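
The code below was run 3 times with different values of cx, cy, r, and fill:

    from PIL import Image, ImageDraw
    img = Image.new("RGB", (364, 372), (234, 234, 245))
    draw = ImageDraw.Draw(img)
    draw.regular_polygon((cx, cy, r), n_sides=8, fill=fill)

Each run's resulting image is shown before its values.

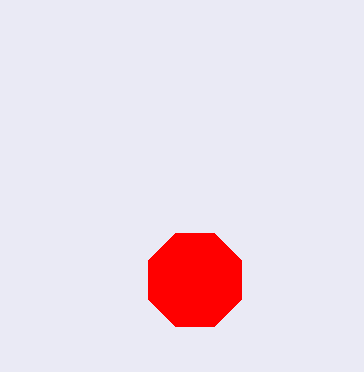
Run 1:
cx = 195
cy = 280
r = 50
fill = 'red'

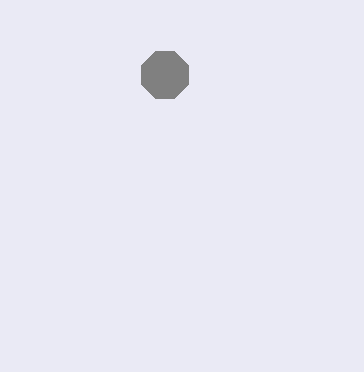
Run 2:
cx = 165
cy = 75
r = 25
fill = 'gray'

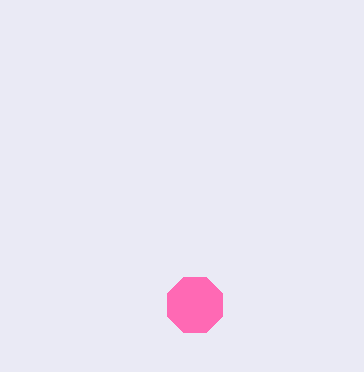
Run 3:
cx = 195, cy = 305, r = 30, fill = 'hotpink'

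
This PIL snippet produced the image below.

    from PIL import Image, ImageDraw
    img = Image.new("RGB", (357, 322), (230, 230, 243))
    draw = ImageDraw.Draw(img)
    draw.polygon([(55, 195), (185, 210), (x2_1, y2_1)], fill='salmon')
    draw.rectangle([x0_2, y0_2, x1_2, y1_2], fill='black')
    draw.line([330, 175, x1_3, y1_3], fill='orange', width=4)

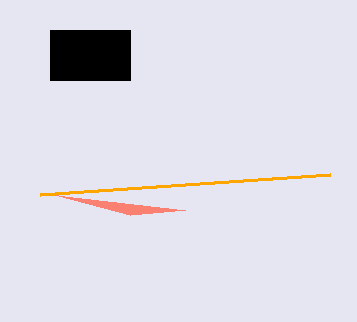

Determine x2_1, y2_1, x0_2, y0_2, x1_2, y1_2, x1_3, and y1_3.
x2_1 = 130
y2_1 = 215
x0_2 = 50
y0_2 = 30
x1_2 = 130
y1_2 = 80
x1_3 = 40
y1_3 = 195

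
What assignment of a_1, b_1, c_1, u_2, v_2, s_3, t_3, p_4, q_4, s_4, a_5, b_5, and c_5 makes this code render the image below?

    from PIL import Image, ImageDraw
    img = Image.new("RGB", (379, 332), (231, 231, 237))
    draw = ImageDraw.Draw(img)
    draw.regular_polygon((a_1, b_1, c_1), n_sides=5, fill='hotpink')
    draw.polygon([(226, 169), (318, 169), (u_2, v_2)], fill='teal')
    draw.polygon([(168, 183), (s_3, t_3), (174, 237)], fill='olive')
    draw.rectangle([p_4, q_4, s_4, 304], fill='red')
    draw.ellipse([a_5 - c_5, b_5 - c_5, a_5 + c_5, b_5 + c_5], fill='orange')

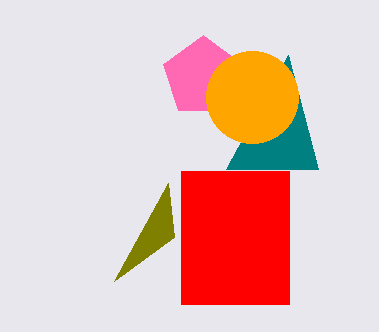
a_1 = 203
b_1 = 77
c_1 = 42
u_2 = 288
v_2 = 55
s_3 = 114
t_3 = 281
p_4 = 181
q_4 = 171
s_4 = 289
a_5 = 252
b_5 = 97
c_5 = 46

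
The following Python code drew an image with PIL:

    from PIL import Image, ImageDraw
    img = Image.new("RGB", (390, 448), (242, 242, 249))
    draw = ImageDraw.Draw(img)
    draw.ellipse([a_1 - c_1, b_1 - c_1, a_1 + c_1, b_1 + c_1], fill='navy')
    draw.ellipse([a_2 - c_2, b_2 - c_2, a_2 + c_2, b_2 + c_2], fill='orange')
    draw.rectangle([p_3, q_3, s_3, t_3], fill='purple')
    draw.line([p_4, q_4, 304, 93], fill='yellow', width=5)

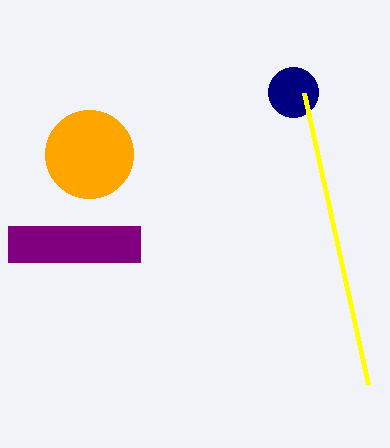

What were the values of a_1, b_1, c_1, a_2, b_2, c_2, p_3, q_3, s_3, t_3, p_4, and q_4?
a_1 = 293, b_1 = 92, c_1 = 25, a_2 = 89, b_2 = 154, c_2 = 44, p_3 = 8, q_3 = 226, s_3 = 140, t_3 = 262, p_4 = 368, q_4 = 384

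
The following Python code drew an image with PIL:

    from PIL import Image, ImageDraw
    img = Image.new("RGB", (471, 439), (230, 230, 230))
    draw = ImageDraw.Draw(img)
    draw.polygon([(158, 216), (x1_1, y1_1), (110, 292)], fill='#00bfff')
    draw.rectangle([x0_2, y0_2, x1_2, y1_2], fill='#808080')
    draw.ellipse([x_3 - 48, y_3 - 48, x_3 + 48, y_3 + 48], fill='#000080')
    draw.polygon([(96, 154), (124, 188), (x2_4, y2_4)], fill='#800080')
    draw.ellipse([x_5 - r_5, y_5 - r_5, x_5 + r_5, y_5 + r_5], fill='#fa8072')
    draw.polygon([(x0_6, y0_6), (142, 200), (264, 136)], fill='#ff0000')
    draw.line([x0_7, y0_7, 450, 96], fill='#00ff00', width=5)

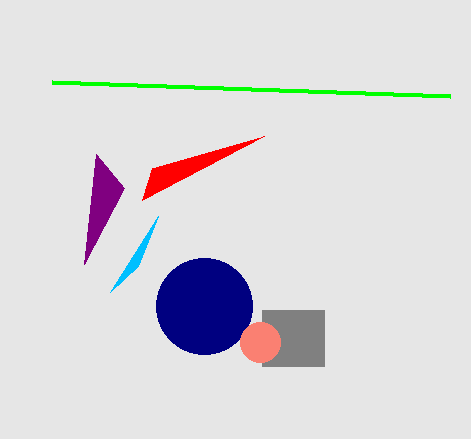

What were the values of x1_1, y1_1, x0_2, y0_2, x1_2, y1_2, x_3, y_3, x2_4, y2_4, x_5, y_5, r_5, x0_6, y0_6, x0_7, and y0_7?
x1_1 = 138, y1_1 = 266, x0_2 = 262, y0_2 = 310, x1_2 = 324, y1_2 = 366, x_3 = 204, y_3 = 306, x2_4 = 84, y2_4 = 264, x_5 = 260, y_5 = 342, r_5 = 20, x0_6 = 152, y0_6 = 168, x0_7 = 52, y0_7 = 82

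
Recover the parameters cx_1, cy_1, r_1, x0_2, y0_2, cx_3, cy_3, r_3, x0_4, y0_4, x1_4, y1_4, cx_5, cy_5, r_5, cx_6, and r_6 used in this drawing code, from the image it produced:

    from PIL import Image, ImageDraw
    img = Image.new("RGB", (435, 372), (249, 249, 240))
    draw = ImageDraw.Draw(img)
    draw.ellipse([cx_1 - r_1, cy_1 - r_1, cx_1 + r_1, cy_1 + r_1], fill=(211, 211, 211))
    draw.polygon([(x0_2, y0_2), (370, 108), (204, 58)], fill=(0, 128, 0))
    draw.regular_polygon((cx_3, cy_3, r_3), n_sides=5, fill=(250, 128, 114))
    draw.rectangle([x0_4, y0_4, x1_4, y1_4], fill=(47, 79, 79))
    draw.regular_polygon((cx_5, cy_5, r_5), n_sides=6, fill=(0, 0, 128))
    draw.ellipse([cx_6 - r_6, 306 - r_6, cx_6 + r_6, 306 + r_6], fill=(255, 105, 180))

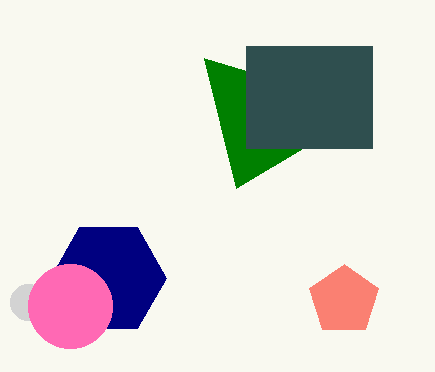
cx_1 = 28; cy_1 = 302; r_1 = 18; x0_2 = 236; y0_2 = 188; cx_3 = 344; cy_3 = 300; r_3 = 36; x0_4 = 246; y0_4 = 46; x1_4 = 372; y1_4 = 148; cx_5 = 108; cy_5 = 278; r_5 = 58; cx_6 = 70; r_6 = 42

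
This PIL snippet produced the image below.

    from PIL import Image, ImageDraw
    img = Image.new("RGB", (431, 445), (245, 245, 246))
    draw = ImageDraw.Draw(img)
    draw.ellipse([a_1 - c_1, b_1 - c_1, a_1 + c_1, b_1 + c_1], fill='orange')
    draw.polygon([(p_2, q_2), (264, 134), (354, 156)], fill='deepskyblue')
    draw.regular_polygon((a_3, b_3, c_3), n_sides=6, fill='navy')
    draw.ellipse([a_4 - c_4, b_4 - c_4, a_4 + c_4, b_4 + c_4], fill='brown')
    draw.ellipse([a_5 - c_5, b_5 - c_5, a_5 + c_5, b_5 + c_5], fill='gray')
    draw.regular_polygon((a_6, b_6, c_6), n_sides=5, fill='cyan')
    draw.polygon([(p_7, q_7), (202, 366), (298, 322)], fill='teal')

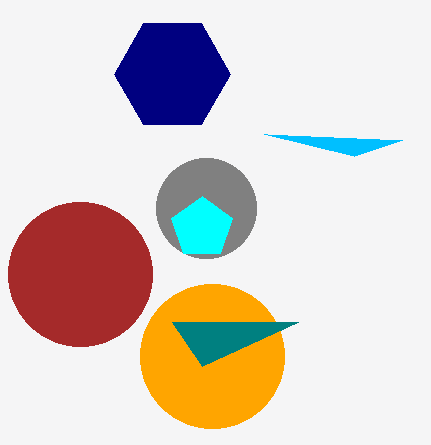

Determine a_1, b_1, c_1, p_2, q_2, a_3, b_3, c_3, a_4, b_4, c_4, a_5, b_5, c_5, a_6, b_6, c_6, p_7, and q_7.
a_1 = 212
b_1 = 356
c_1 = 72
p_2 = 402
q_2 = 140
a_3 = 172
b_3 = 74
c_3 = 58
a_4 = 80
b_4 = 274
c_4 = 72
a_5 = 206
b_5 = 208
c_5 = 50
a_6 = 202
b_6 = 228
c_6 = 32
p_7 = 172
q_7 = 322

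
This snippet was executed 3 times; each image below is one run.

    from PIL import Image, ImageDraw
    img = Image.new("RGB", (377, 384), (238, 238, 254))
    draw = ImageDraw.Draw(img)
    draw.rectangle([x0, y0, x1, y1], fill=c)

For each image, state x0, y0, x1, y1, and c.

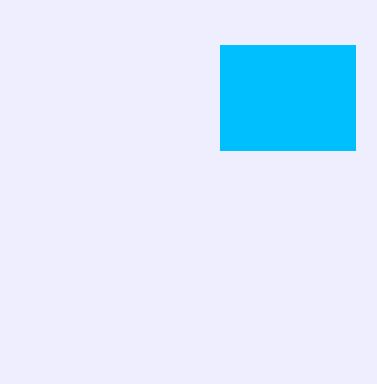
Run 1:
x0 = 220; y0 = 45; x1 = 355; y1 = 150; c = 'deepskyblue'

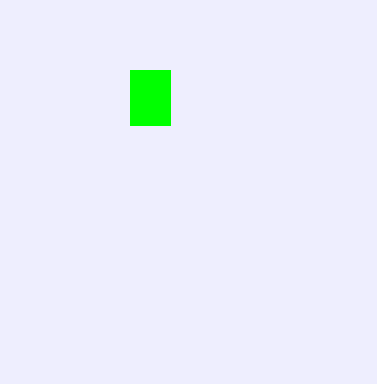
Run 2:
x0 = 130
y0 = 70
x1 = 170
y1 = 125
c = 'lime'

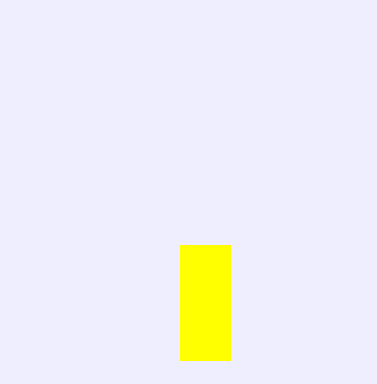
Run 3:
x0 = 180, y0 = 245, x1 = 230, y1 = 360, c = 'yellow'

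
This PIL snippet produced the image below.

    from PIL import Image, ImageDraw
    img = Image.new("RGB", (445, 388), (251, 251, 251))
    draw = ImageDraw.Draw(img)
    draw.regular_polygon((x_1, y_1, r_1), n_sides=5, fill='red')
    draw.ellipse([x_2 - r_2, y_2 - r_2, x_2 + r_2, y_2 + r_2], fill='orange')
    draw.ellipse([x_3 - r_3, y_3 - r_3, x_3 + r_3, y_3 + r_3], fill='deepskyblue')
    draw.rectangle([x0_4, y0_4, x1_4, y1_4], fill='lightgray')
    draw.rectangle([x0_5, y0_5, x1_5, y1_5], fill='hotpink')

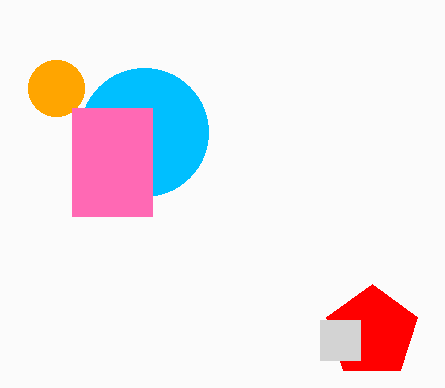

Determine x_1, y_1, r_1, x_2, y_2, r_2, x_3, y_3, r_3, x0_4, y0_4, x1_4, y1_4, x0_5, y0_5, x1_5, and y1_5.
x_1 = 372; y_1 = 332; r_1 = 48; x_2 = 56; y_2 = 88; r_2 = 28; x_3 = 144; y_3 = 132; r_3 = 64; x0_4 = 320; y0_4 = 320; x1_4 = 360; y1_4 = 360; x0_5 = 72; y0_5 = 108; x1_5 = 152; y1_5 = 216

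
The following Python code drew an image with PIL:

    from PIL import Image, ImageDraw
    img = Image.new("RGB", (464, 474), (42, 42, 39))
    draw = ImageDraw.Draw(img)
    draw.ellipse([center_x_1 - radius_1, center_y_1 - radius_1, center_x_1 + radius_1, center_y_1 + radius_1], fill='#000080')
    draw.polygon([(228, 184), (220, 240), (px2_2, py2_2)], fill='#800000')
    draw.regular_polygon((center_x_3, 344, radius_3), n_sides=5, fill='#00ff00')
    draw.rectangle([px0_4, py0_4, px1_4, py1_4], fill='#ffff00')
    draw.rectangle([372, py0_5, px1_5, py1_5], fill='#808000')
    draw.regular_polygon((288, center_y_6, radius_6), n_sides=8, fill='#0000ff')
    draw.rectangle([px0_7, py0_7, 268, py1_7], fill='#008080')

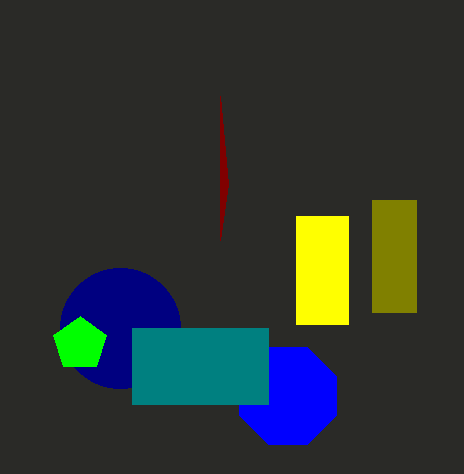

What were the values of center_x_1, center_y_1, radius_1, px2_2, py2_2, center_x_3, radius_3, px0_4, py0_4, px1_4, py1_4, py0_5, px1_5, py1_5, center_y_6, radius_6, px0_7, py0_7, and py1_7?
center_x_1 = 120; center_y_1 = 328; radius_1 = 60; px2_2 = 220; py2_2 = 96; center_x_3 = 80; radius_3 = 28; px0_4 = 296; py0_4 = 216; px1_4 = 348; py1_4 = 324; py0_5 = 200; px1_5 = 416; py1_5 = 312; center_y_6 = 396; radius_6 = 52; px0_7 = 132; py0_7 = 328; py1_7 = 404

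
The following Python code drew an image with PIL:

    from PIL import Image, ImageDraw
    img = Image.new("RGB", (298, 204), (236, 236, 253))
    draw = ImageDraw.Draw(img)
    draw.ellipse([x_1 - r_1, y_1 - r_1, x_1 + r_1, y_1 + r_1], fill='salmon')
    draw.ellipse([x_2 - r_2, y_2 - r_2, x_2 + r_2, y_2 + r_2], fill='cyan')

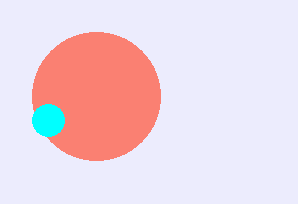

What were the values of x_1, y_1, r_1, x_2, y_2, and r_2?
x_1 = 96
y_1 = 96
r_1 = 64
x_2 = 48
y_2 = 120
r_2 = 16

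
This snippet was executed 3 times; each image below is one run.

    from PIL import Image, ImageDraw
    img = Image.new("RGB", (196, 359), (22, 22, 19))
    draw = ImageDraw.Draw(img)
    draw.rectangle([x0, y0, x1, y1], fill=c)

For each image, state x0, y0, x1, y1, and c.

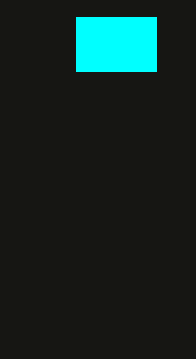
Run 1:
x0 = 76, y0 = 17, x1 = 156, y1 = 71, c = 'cyan'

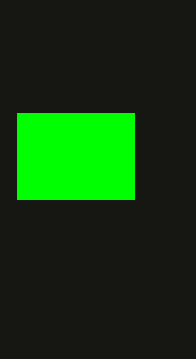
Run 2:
x0 = 17; y0 = 113; x1 = 134; y1 = 199; c = 'lime'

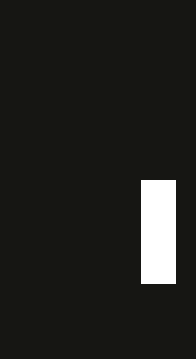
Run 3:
x0 = 141, y0 = 180, x1 = 175, y1 = 283, c = 'white'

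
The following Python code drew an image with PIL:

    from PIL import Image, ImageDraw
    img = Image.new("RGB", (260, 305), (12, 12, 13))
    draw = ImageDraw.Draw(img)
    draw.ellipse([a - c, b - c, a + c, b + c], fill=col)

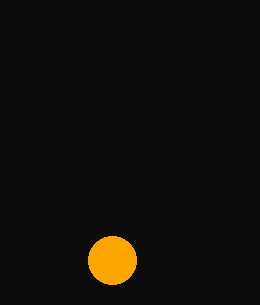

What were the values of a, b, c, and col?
a = 112, b = 260, c = 24, col = 'orange'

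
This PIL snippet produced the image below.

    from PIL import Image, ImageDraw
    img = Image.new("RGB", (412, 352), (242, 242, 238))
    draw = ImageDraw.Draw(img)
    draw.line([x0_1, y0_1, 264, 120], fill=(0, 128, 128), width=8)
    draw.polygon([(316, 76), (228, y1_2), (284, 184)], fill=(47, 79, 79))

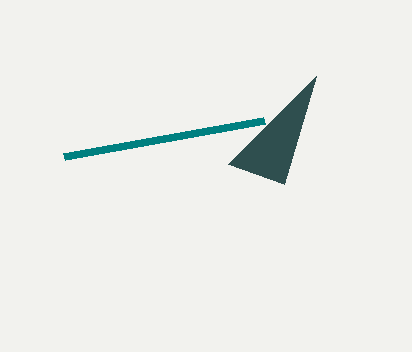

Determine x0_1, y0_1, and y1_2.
x0_1 = 64, y0_1 = 156, y1_2 = 164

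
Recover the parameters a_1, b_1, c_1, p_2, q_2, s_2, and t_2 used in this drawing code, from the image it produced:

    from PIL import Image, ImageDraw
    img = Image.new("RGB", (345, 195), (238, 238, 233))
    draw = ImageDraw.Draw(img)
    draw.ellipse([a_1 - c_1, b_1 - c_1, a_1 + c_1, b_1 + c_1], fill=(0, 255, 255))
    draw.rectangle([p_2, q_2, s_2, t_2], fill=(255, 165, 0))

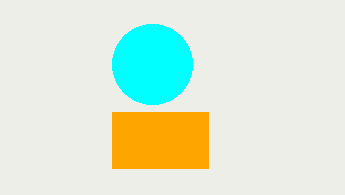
a_1 = 152, b_1 = 64, c_1 = 40, p_2 = 112, q_2 = 112, s_2 = 208, t_2 = 168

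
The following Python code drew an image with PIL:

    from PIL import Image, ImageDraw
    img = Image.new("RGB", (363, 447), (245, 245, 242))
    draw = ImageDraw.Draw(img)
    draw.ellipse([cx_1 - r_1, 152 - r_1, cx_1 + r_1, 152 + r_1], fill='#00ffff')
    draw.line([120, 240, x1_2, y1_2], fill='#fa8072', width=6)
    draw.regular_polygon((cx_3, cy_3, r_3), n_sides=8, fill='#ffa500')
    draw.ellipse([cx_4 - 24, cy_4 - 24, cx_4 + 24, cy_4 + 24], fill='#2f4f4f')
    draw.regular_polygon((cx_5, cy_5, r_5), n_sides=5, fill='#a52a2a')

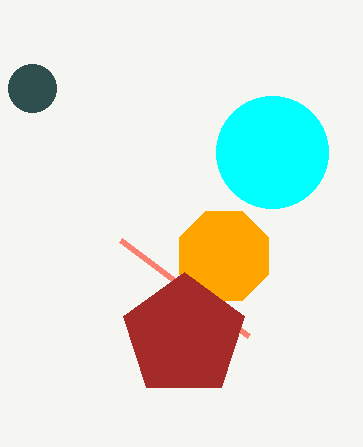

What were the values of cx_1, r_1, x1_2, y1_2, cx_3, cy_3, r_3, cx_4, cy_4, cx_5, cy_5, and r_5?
cx_1 = 272
r_1 = 56
x1_2 = 248
y1_2 = 336
cx_3 = 224
cy_3 = 256
r_3 = 48
cx_4 = 32
cy_4 = 88
cx_5 = 184
cy_5 = 336
r_5 = 64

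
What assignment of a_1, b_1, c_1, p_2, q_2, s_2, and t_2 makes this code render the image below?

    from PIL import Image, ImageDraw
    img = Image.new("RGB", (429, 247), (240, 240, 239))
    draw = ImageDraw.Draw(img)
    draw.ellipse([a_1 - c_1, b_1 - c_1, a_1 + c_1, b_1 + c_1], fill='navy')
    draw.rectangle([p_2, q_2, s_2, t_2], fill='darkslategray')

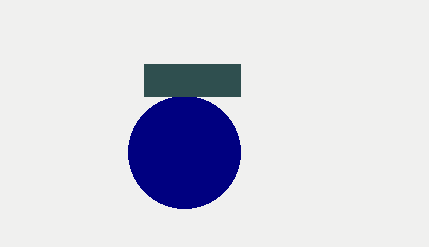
a_1 = 184; b_1 = 152; c_1 = 56; p_2 = 144; q_2 = 64; s_2 = 240; t_2 = 96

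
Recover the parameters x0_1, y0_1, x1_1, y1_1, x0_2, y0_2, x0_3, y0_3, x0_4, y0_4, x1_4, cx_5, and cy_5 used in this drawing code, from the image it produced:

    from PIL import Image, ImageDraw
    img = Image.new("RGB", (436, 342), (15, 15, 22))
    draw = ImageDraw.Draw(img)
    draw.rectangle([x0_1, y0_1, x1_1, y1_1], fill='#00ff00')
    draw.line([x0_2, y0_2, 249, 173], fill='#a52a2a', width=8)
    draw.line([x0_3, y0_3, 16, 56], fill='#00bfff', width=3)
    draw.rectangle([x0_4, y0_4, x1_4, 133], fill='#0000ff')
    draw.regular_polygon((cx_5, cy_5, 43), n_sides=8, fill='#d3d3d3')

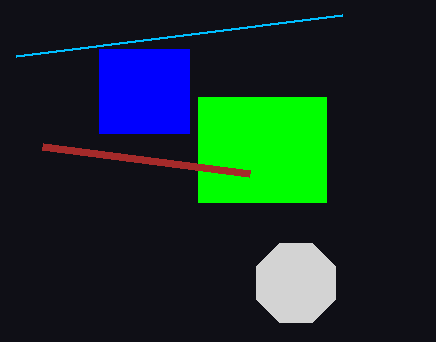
x0_1 = 198
y0_1 = 97
x1_1 = 326
y1_1 = 202
x0_2 = 42
y0_2 = 146
x0_3 = 342
y0_3 = 15
x0_4 = 99
y0_4 = 49
x1_4 = 189
cx_5 = 296
cy_5 = 283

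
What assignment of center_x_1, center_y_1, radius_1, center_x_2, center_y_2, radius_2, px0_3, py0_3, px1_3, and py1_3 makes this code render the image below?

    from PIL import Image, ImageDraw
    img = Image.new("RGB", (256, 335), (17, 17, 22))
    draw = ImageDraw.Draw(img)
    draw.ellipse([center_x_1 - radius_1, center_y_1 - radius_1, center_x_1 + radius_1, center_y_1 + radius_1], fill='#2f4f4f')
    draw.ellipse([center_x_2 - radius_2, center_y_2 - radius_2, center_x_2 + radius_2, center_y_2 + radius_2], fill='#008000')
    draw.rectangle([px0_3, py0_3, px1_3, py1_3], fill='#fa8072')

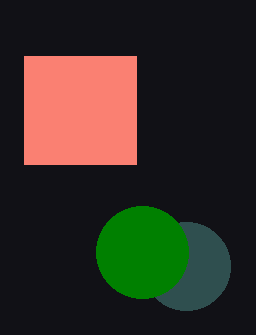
center_x_1 = 186; center_y_1 = 266; radius_1 = 44; center_x_2 = 142; center_y_2 = 252; radius_2 = 46; px0_3 = 24; py0_3 = 56; px1_3 = 136; py1_3 = 164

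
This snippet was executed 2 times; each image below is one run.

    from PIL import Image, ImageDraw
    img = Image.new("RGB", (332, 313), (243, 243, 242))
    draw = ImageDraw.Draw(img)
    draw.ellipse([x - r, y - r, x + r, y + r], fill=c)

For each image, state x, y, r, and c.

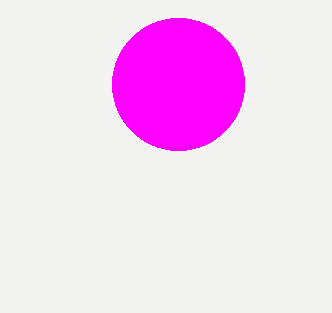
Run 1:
x = 178, y = 84, r = 66, c = 'magenta'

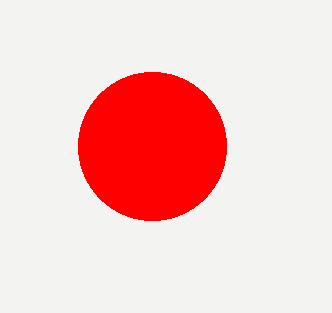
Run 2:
x = 152
y = 146
r = 74
c = 'red'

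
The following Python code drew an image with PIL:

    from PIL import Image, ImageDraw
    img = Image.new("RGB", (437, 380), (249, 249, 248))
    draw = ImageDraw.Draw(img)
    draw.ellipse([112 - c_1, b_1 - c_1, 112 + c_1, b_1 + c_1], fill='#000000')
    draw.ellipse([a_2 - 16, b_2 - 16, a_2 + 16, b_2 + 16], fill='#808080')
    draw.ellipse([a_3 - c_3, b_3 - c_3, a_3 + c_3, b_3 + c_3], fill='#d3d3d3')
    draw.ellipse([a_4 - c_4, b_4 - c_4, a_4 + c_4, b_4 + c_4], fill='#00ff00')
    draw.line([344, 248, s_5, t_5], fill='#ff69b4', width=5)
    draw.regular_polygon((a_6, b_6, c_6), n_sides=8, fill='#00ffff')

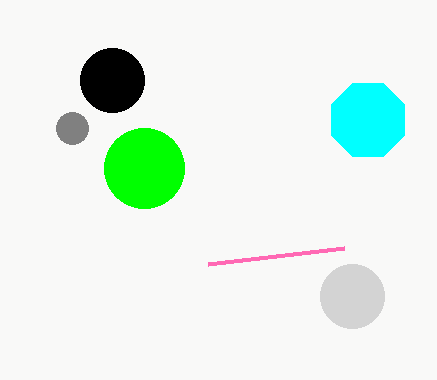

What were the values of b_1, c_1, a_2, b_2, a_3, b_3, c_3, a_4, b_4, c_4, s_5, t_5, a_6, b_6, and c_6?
b_1 = 80; c_1 = 32; a_2 = 72; b_2 = 128; a_3 = 352; b_3 = 296; c_3 = 32; a_4 = 144; b_4 = 168; c_4 = 40; s_5 = 208; t_5 = 264; a_6 = 368; b_6 = 120; c_6 = 40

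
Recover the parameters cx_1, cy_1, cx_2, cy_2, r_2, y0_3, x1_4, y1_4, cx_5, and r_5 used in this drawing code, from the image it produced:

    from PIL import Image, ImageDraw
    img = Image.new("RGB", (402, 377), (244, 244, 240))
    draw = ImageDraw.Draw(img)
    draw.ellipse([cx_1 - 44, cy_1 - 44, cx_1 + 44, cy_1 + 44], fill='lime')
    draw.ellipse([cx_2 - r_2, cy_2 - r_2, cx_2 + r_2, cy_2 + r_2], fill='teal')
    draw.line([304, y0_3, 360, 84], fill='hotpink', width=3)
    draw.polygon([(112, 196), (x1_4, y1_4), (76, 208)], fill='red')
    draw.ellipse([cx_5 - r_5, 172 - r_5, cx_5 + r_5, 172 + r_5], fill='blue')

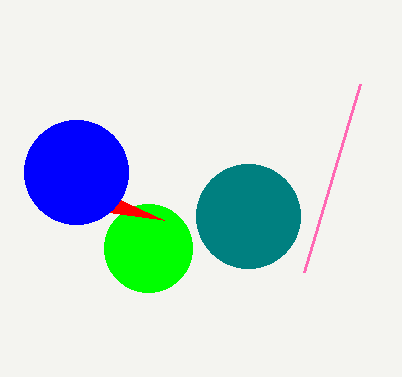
cx_1 = 148, cy_1 = 248, cx_2 = 248, cy_2 = 216, r_2 = 52, y0_3 = 272, x1_4 = 164, y1_4 = 220, cx_5 = 76, r_5 = 52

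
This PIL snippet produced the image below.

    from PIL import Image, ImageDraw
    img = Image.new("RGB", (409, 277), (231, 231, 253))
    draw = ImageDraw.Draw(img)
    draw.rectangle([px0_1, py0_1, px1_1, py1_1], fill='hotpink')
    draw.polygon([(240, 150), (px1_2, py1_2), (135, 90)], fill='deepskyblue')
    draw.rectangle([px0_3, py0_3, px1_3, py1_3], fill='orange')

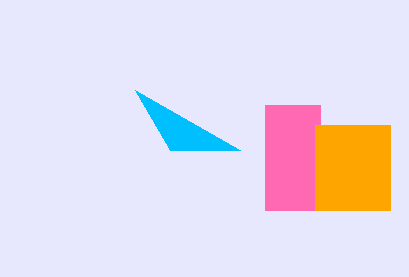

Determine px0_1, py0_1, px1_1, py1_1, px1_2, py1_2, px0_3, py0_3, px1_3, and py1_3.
px0_1 = 265
py0_1 = 105
px1_1 = 320
py1_1 = 210
px1_2 = 170
py1_2 = 150
px0_3 = 315
py0_3 = 125
px1_3 = 390
py1_3 = 210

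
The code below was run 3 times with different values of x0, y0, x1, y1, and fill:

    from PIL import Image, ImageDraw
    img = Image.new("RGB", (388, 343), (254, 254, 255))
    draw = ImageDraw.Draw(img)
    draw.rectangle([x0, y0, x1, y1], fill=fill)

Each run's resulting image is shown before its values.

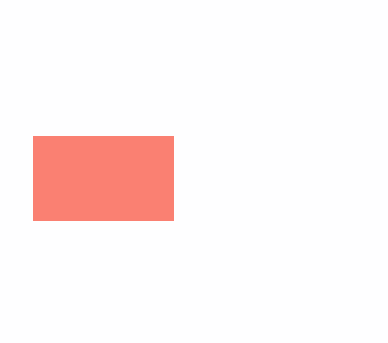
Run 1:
x0 = 33
y0 = 136
x1 = 173
y1 = 220
fill = 'salmon'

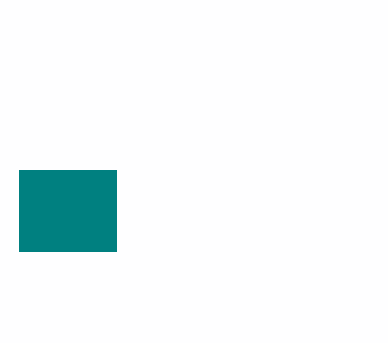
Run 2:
x0 = 19
y0 = 170
x1 = 116
y1 = 251
fill = 'teal'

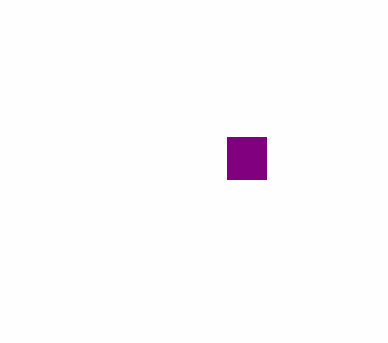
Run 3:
x0 = 227, y0 = 137, x1 = 266, y1 = 179, fill = 'purple'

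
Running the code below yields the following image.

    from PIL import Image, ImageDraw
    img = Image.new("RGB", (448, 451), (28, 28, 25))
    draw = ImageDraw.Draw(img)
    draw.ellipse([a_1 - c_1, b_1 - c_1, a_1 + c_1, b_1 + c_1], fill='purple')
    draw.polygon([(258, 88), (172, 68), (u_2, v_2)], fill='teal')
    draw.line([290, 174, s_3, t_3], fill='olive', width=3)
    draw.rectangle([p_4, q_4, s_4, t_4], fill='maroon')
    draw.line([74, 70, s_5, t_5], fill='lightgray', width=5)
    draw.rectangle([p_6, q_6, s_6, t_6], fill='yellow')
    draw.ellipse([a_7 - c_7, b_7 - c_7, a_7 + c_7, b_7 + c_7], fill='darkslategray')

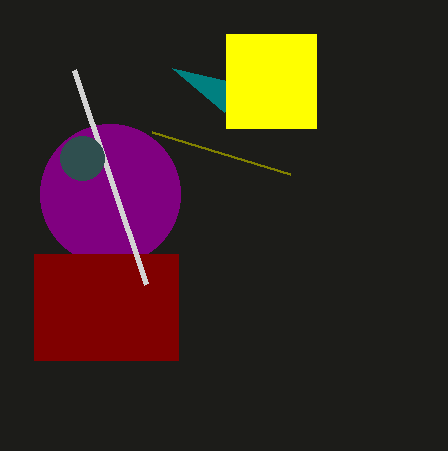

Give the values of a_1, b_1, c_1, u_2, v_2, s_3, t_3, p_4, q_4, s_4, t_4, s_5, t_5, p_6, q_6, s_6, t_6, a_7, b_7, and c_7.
a_1 = 110
b_1 = 194
c_1 = 70
u_2 = 224
v_2 = 112
s_3 = 152
t_3 = 132
p_4 = 34
q_4 = 254
s_4 = 178
t_4 = 360
s_5 = 146
t_5 = 284
p_6 = 226
q_6 = 34
s_6 = 316
t_6 = 128
a_7 = 82
b_7 = 158
c_7 = 22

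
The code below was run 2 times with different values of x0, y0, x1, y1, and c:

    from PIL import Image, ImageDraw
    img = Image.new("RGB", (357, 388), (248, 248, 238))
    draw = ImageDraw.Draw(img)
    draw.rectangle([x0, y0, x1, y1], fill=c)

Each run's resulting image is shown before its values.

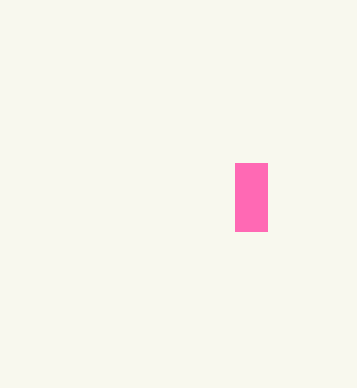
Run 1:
x0 = 235
y0 = 163
x1 = 267
y1 = 231
c = 'hotpink'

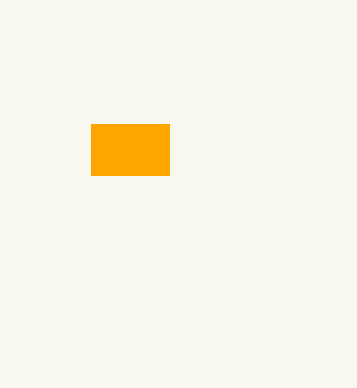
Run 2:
x0 = 91, y0 = 124, x1 = 169, y1 = 175, c = 'orange'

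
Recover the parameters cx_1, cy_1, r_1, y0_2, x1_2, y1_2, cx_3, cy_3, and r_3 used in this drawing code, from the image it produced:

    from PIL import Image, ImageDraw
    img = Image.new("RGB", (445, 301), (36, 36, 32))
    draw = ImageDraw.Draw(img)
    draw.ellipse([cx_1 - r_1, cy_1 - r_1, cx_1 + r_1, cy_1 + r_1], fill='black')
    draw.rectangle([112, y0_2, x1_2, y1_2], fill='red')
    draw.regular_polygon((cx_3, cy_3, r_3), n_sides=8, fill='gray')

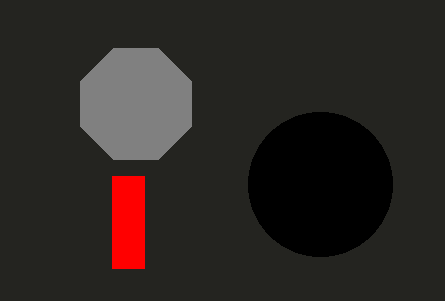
cx_1 = 320
cy_1 = 184
r_1 = 72
y0_2 = 176
x1_2 = 144
y1_2 = 268
cx_3 = 136
cy_3 = 104
r_3 = 60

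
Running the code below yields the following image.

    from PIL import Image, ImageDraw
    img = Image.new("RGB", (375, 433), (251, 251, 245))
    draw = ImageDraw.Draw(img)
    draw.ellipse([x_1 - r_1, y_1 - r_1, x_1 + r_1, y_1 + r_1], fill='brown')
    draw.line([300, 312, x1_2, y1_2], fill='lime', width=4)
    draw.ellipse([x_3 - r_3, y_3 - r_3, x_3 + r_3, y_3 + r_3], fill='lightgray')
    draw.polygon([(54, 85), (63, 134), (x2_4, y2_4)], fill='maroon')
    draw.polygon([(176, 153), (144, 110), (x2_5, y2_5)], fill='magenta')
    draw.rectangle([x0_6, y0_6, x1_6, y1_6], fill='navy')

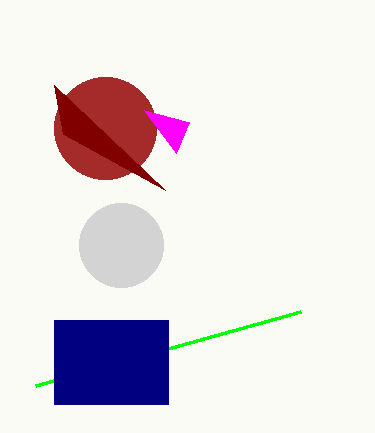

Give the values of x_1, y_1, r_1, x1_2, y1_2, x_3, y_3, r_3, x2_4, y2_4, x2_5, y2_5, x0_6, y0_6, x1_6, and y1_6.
x_1 = 105
y_1 = 128
r_1 = 51
x1_2 = 35
y1_2 = 386
x_3 = 121
y_3 = 245
r_3 = 42
x2_4 = 165
y2_4 = 190
x2_5 = 189
y2_5 = 122
x0_6 = 54
y0_6 = 320
x1_6 = 168
y1_6 = 404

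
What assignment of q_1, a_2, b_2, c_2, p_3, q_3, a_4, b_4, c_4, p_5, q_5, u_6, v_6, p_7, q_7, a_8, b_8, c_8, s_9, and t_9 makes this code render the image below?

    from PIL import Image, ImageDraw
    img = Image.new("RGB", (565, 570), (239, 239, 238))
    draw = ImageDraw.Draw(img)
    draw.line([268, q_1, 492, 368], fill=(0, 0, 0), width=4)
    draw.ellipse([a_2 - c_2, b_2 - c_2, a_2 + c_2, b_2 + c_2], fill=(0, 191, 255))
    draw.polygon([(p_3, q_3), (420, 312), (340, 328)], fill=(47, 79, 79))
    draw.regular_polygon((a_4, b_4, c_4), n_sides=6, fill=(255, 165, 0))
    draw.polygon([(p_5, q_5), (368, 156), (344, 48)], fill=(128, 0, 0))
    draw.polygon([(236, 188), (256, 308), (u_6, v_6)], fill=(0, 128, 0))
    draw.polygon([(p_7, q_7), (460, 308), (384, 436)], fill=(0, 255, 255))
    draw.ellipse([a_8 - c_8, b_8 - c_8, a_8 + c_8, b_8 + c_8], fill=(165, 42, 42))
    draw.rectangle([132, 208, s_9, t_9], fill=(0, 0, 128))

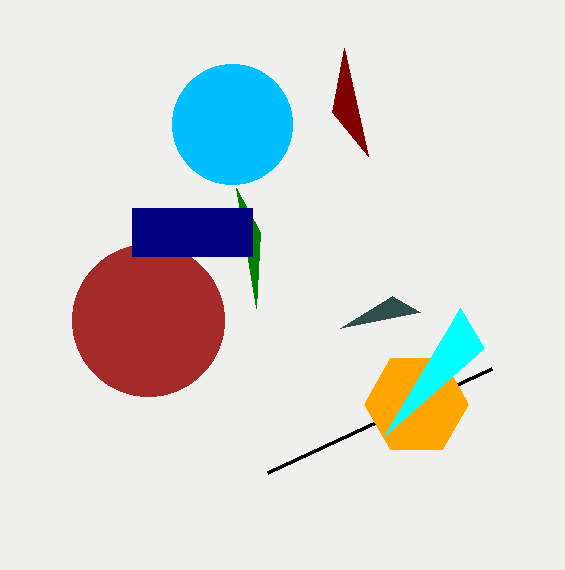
q_1 = 472, a_2 = 232, b_2 = 124, c_2 = 60, p_3 = 392, q_3 = 296, a_4 = 416, b_4 = 404, c_4 = 52, p_5 = 332, q_5 = 112, u_6 = 260, v_6 = 232, p_7 = 484, q_7 = 348, a_8 = 148, b_8 = 320, c_8 = 76, s_9 = 252, t_9 = 256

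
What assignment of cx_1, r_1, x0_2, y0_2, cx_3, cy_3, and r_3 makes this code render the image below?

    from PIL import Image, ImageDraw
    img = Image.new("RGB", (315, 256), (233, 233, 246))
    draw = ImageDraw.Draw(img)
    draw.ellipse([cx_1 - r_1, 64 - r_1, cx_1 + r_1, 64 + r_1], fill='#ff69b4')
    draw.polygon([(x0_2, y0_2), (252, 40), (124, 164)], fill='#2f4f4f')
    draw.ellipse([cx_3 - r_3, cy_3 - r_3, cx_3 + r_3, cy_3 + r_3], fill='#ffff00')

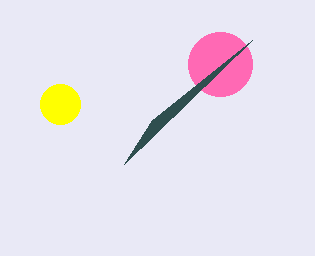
cx_1 = 220; r_1 = 32; x0_2 = 152; y0_2 = 120; cx_3 = 60; cy_3 = 104; r_3 = 20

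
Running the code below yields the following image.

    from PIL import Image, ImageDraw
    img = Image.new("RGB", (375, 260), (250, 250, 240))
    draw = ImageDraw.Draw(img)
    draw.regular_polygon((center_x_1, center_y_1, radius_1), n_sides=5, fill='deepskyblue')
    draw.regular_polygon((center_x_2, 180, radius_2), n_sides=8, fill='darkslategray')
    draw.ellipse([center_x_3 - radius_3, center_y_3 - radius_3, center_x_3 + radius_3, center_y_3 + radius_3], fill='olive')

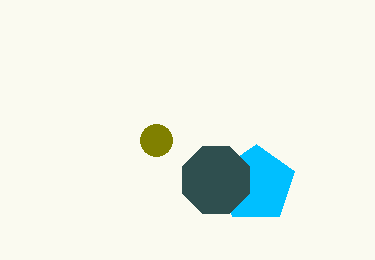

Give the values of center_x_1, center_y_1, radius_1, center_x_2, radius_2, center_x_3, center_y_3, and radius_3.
center_x_1 = 256, center_y_1 = 184, radius_1 = 40, center_x_2 = 216, radius_2 = 36, center_x_3 = 156, center_y_3 = 140, radius_3 = 16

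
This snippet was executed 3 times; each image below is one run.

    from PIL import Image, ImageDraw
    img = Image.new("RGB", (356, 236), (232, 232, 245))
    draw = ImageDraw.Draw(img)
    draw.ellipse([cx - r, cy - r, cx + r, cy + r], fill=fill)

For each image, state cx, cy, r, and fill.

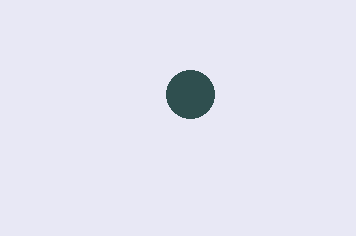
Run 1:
cx = 190
cy = 94
r = 24
fill = 'darkslategray'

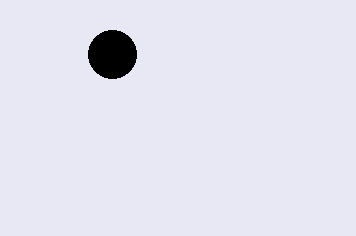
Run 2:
cx = 112; cy = 54; r = 24; fill = 'black'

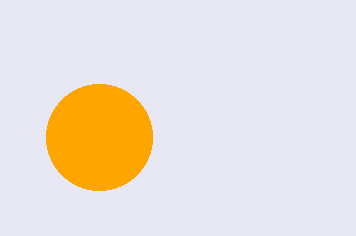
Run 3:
cx = 99; cy = 137; r = 53; fill = 'orange'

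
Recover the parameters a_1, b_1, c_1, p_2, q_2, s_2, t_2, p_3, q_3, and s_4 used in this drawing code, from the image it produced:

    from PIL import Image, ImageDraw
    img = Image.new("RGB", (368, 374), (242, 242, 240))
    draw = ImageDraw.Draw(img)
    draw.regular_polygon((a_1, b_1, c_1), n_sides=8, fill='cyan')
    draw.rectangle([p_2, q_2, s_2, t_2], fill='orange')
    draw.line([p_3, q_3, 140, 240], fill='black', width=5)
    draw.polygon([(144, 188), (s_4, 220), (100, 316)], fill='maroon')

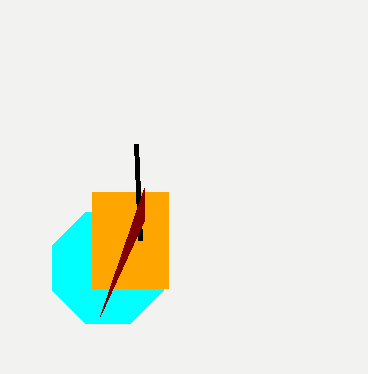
a_1 = 108; b_1 = 268; c_1 = 60; p_2 = 92; q_2 = 192; s_2 = 168; t_2 = 288; p_3 = 136; q_3 = 144; s_4 = 144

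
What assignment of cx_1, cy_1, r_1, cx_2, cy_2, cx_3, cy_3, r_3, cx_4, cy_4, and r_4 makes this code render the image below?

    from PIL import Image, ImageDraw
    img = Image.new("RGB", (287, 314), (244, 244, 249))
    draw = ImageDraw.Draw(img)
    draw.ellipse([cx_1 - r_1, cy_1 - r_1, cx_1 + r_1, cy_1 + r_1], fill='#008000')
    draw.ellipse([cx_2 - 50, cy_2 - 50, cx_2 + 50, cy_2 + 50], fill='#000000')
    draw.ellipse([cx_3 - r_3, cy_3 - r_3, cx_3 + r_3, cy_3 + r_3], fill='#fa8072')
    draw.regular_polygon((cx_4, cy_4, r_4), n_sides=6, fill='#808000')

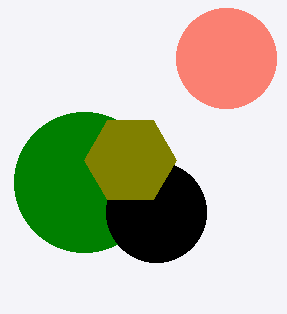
cx_1 = 84; cy_1 = 182; r_1 = 70; cx_2 = 156; cy_2 = 212; cx_3 = 226; cy_3 = 58; r_3 = 50; cx_4 = 130; cy_4 = 160; r_4 = 46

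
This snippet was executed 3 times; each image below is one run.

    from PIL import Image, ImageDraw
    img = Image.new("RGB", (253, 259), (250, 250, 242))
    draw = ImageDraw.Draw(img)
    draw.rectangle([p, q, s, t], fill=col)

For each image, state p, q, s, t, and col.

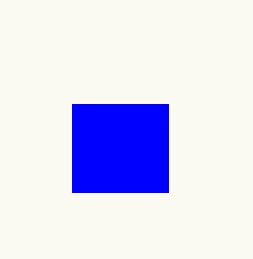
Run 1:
p = 72; q = 104; s = 168; t = 192; col = 'blue'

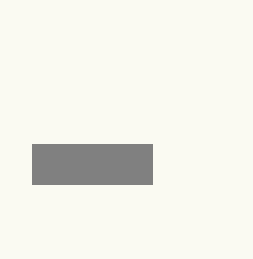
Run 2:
p = 32; q = 144; s = 152; t = 184; col = 'gray'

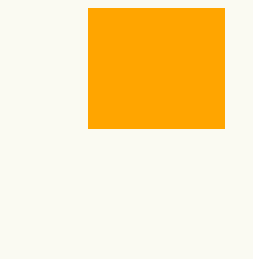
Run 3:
p = 88; q = 8; s = 224; t = 128; col = 'orange'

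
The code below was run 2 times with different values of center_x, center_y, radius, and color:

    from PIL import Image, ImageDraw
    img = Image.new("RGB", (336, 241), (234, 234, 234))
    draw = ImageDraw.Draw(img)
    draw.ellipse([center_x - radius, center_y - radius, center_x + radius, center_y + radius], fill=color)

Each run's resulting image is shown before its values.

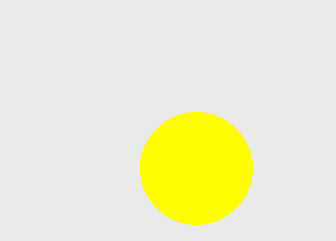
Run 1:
center_x = 196
center_y = 168
radius = 56
color = 'yellow'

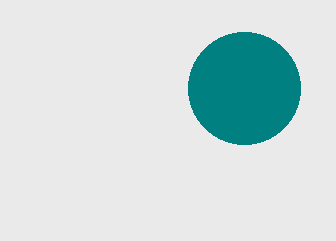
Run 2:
center_x = 244
center_y = 88
radius = 56
color = 'teal'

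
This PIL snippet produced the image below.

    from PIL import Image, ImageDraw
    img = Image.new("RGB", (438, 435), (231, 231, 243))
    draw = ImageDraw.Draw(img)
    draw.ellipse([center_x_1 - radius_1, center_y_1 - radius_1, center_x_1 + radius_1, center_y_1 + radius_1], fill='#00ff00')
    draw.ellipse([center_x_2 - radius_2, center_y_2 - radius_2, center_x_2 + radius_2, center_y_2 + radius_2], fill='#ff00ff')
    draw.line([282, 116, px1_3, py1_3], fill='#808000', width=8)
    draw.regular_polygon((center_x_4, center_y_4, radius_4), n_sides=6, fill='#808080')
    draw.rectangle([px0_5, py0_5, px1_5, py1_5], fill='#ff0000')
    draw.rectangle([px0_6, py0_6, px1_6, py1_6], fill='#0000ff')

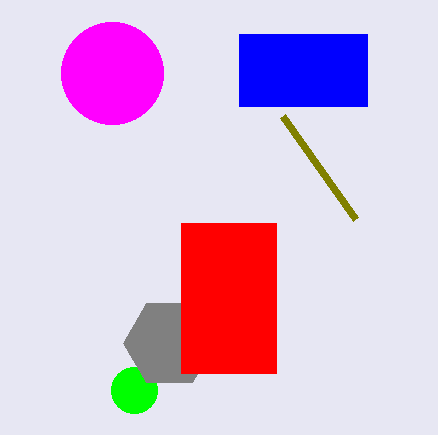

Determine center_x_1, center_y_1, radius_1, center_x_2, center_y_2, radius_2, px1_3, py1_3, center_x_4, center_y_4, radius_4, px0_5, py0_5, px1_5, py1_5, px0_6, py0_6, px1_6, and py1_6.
center_x_1 = 134, center_y_1 = 390, radius_1 = 23, center_x_2 = 112, center_y_2 = 73, radius_2 = 51, px1_3 = 355, py1_3 = 219, center_x_4 = 169, center_y_4 = 343, radius_4 = 46, px0_5 = 181, py0_5 = 223, px1_5 = 276, py1_5 = 373, px0_6 = 239, py0_6 = 34, px1_6 = 367, py1_6 = 106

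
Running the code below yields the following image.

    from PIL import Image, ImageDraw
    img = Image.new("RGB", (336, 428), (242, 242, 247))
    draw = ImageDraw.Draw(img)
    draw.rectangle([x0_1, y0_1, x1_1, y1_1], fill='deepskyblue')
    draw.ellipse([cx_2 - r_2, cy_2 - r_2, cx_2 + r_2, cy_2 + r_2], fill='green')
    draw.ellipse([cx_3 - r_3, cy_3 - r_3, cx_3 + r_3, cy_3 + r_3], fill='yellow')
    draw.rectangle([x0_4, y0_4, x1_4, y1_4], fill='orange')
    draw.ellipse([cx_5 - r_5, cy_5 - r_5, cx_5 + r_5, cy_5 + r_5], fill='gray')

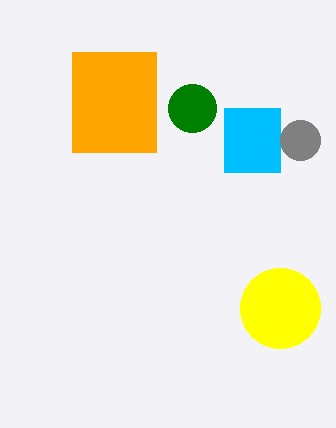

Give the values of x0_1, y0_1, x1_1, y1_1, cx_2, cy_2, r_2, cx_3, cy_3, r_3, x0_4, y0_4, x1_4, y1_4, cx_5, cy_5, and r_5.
x0_1 = 224
y0_1 = 108
x1_1 = 280
y1_1 = 172
cx_2 = 192
cy_2 = 108
r_2 = 24
cx_3 = 280
cy_3 = 308
r_3 = 40
x0_4 = 72
y0_4 = 52
x1_4 = 156
y1_4 = 152
cx_5 = 300
cy_5 = 140
r_5 = 20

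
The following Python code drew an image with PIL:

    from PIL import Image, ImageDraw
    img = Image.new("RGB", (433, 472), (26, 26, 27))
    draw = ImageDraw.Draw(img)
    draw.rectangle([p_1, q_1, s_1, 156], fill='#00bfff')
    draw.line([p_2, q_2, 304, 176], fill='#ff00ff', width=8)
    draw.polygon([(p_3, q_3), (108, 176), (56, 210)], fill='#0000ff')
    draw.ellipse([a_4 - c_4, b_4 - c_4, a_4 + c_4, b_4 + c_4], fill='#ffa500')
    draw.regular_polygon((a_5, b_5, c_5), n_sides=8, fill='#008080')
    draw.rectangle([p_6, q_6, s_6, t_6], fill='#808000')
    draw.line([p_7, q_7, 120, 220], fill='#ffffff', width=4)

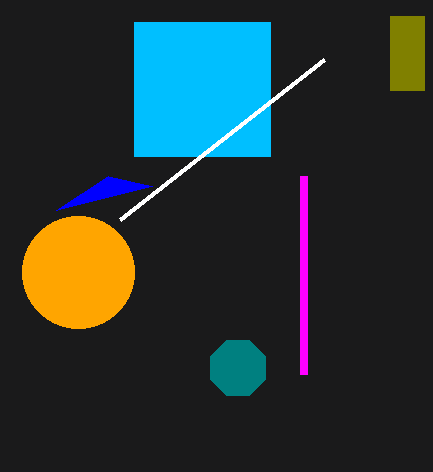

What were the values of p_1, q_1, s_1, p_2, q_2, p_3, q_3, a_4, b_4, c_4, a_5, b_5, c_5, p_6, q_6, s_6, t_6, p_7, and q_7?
p_1 = 134, q_1 = 22, s_1 = 270, p_2 = 304, q_2 = 374, p_3 = 152, q_3 = 186, a_4 = 78, b_4 = 272, c_4 = 56, a_5 = 238, b_5 = 368, c_5 = 30, p_6 = 390, q_6 = 16, s_6 = 424, t_6 = 90, p_7 = 324, q_7 = 60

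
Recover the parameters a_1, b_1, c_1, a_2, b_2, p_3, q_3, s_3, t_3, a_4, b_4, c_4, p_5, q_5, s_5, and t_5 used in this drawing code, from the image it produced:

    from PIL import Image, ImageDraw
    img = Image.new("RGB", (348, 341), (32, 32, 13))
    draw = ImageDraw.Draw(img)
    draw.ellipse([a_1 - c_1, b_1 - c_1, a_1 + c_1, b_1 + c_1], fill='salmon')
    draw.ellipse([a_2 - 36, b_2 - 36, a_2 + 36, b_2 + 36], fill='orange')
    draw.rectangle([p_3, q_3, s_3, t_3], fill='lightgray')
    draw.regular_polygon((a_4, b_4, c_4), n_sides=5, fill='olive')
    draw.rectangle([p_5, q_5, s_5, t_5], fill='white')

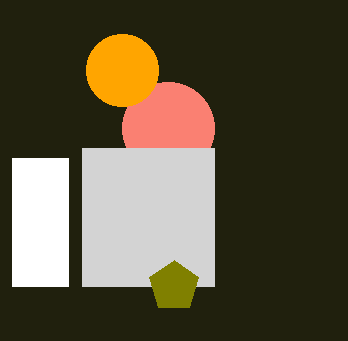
a_1 = 168, b_1 = 128, c_1 = 46, a_2 = 122, b_2 = 70, p_3 = 82, q_3 = 148, s_3 = 214, t_3 = 286, a_4 = 174, b_4 = 286, c_4 = 26, p_5 = 12, q_5 = 158, s_5 = 68, t_5 = 286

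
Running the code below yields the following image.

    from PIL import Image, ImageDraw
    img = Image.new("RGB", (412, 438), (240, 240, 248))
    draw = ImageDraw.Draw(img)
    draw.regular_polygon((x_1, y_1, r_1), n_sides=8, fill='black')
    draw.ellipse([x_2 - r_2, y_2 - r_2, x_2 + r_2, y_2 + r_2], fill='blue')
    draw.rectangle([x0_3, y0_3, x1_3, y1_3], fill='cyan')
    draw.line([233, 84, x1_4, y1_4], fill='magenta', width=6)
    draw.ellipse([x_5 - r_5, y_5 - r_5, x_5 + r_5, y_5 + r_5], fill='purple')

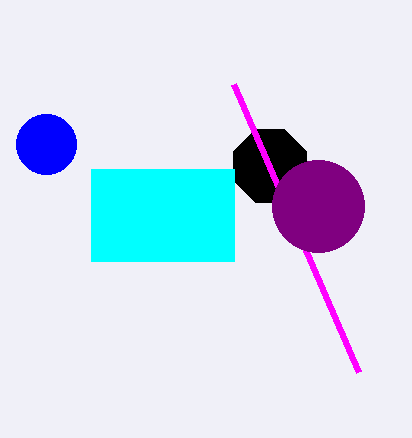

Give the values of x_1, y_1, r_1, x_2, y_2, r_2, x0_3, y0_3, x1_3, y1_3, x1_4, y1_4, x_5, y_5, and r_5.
x_1 = 270; y_1 = 166; r_1 = 39; x_2 = 46; y_2 = 144; r_2 = 30; x0_3 = 91; y0_3 = 169; x1_3 = 234; y1_3 = 261; x1_4 = 358; y1_4 = 372; x_5 = 318; y_5 = 206; r_5 = 46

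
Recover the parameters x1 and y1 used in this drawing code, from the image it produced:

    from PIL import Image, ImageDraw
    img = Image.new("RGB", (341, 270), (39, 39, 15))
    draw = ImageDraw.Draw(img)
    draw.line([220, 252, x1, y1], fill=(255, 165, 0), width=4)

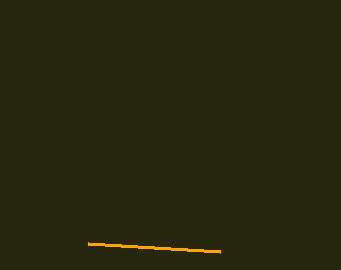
x1 = 88; y1 = 244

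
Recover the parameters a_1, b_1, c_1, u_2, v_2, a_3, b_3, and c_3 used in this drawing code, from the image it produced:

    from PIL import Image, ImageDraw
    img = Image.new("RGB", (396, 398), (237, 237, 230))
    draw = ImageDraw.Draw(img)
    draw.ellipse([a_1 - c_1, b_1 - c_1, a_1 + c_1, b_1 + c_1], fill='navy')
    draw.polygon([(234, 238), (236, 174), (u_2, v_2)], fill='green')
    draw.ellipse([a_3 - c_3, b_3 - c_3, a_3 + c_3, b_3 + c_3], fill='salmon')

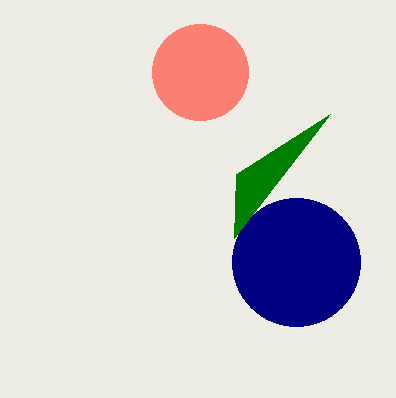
a_1 = 296; b_1 = 262; c_1 = 64; u_2 = 330; v_2 = 114; a_3 = 200; b_3 = 72; c_3 = 48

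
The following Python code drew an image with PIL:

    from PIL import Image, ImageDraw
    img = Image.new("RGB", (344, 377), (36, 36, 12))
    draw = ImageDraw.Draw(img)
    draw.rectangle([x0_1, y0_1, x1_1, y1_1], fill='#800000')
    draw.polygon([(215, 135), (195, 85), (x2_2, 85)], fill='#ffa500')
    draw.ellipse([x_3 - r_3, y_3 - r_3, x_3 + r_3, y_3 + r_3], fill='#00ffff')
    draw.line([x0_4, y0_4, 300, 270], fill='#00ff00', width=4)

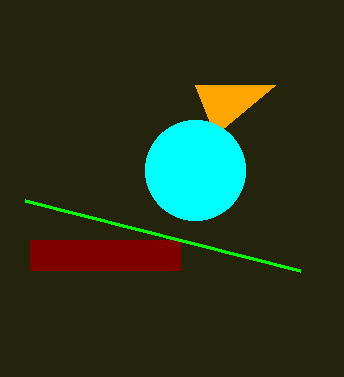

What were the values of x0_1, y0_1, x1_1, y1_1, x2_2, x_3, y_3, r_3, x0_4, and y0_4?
x0_1 = 30; y0_1 = 240; x1_1 = 180; y1_1 = 270; x2_2 = 275; x_3 = 195; y_3 = 170; r_3 = 50; x0_4 = 25; y0_4 = 200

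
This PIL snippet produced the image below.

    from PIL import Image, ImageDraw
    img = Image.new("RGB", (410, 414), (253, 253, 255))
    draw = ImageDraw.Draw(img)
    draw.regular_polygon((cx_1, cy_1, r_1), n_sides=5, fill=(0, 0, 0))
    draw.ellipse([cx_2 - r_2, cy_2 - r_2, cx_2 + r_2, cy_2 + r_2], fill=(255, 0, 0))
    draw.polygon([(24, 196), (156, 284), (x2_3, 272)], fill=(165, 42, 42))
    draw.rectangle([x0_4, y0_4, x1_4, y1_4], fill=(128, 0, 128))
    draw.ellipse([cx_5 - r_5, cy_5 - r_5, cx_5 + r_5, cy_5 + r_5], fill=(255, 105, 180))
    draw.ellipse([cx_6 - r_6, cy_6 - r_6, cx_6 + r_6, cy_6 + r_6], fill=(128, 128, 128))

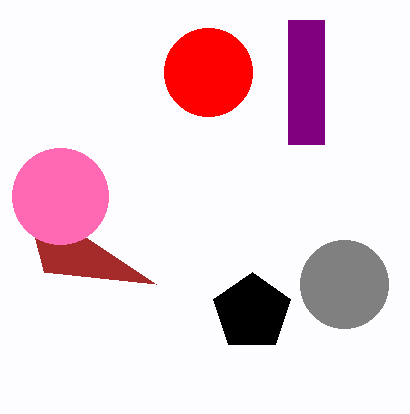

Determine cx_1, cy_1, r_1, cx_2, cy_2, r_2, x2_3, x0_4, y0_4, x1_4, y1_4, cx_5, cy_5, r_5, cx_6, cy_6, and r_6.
cx_1 = 252
cy_1 = 312
r_1 = 40
cx_2 = 208
cy_2 = 72
r_2 = 44
x2_3 = 44
x0_4 = 288
y0_4 = 20
x1_4 = 324
y1_4 = 144
cx_5 = 60
cy_5 = 196
r_5 = 48
cx_6 = 344
cy_6 = 284
r_6 = 44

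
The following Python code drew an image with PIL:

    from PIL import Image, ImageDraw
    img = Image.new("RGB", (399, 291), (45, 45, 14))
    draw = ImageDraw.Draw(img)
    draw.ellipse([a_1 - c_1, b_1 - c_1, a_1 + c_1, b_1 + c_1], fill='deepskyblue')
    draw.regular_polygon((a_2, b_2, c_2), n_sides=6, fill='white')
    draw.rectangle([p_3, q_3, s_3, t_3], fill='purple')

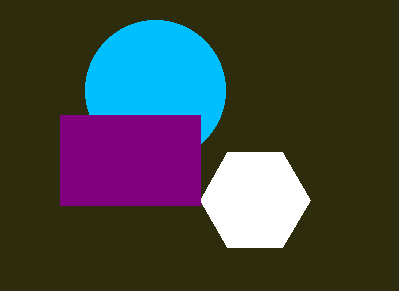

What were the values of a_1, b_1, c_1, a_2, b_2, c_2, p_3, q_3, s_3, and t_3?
a_1 = 155
b_1 = 90
c_1 = 70
a_2 = 255
b_2 = 200
c_2 = 55
p_3 = 60
q_3 = 115
s_3 = 200
t_3 = 205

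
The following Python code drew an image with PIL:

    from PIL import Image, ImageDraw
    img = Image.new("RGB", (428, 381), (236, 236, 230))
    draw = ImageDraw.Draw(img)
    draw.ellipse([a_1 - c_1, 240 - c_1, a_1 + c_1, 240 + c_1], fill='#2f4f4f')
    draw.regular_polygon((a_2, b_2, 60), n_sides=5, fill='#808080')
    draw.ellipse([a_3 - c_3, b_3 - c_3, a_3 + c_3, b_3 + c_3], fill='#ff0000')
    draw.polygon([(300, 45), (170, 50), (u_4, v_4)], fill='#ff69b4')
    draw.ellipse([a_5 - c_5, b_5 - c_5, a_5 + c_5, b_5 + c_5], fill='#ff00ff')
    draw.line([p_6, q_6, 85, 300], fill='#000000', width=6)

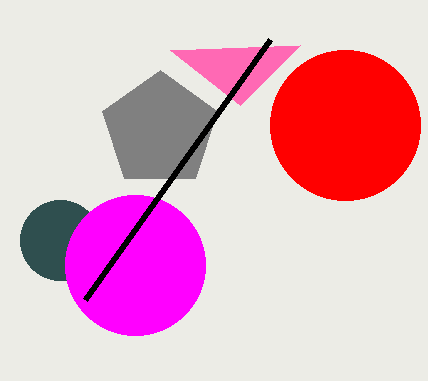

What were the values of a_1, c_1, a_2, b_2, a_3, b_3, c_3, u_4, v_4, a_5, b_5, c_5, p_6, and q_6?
a_1 = 60; c_1 = 40; a_2 = 160; b_2 = 130; a_3 = 345; b_3 = 125; c_3 = 75; u_4 = 240; v_4 = 105; a_5 = 135; b_5 = 265; c_5 = 70; p_6 = 270; q_6 = 40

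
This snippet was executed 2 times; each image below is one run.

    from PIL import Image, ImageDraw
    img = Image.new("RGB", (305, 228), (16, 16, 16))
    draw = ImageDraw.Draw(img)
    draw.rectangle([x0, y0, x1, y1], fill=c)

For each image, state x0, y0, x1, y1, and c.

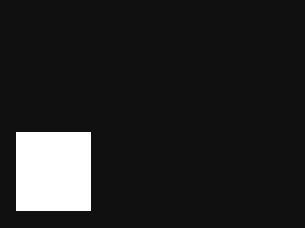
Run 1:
x0 = 16
y0 = 132
x1 = 90
y1 = 210
c = 'white'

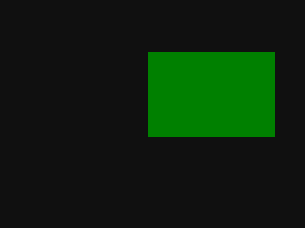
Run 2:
x0 = 148, y0 = 52, x1 = 274, y1 = 136, c = 'green'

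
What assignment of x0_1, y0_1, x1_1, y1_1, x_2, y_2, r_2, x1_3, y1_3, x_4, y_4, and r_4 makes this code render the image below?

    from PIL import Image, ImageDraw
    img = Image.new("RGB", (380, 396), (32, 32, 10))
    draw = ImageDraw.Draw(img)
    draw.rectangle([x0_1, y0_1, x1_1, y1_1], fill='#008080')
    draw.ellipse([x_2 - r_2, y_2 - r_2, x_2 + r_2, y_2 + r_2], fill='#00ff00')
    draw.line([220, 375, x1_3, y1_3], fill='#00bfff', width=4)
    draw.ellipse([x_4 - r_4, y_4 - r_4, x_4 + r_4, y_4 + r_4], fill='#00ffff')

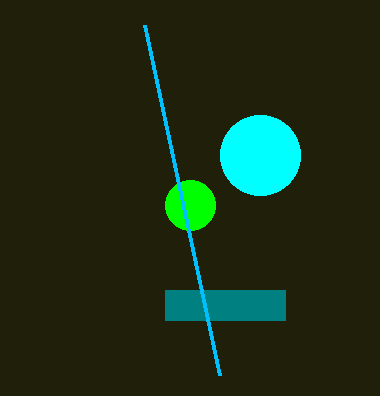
x0_1 = 165, y0_1 = 290, x1_1 = 285, y1_1 = 320, x_2 = 190, y_2 = 205, r_2 = 25, x1_3 = 145, y1_3 = 25, x_4 = 260, y_4 = 155, r_4 = 40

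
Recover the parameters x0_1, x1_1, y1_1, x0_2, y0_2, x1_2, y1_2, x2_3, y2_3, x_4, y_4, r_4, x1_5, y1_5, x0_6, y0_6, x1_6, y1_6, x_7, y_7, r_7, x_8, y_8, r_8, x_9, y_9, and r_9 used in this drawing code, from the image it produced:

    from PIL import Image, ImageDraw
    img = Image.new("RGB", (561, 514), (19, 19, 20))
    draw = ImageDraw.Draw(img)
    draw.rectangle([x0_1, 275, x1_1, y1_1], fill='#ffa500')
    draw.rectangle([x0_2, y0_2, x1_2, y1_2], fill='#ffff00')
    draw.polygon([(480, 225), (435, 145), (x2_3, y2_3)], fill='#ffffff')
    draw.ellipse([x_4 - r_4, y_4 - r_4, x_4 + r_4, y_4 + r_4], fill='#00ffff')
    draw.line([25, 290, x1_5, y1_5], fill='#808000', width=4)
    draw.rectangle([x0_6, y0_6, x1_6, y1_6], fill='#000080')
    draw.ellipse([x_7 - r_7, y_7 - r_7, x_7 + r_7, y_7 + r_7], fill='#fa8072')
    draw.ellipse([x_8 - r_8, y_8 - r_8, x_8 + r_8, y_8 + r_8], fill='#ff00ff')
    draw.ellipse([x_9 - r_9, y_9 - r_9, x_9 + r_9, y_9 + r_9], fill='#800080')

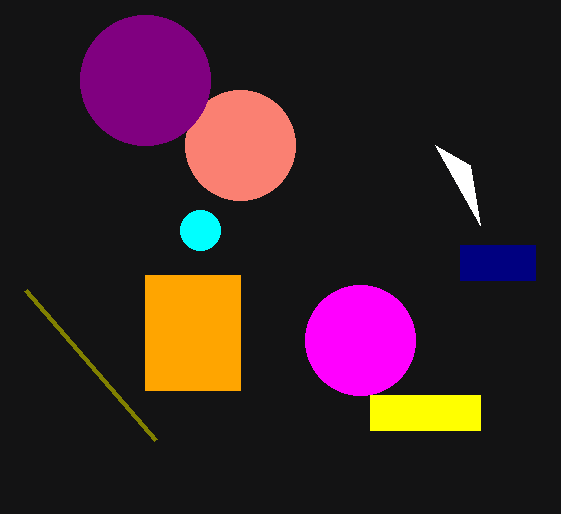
x0_1 = 145
x1_1 = 240
y1_1 = 390
x0_2 = 370
y0_2 = 395
x1_2 = 480
y1_2 = 430
x2_3 = 470
y2_3 = 165
x_4 = 200
y_4 = 230
r_4 = 20
x1_5 = 155
y1_5 = 440
x0_6 = 460
y0_6 = 245
x1_6 = 535
y1_6 = 280
x_7 = 240
y_7 = 145
r_7 = 55
x_8 = 360
y_8 = 340
r_8 = 55
x_9 = 145
y_9 = 80
r_9 = 65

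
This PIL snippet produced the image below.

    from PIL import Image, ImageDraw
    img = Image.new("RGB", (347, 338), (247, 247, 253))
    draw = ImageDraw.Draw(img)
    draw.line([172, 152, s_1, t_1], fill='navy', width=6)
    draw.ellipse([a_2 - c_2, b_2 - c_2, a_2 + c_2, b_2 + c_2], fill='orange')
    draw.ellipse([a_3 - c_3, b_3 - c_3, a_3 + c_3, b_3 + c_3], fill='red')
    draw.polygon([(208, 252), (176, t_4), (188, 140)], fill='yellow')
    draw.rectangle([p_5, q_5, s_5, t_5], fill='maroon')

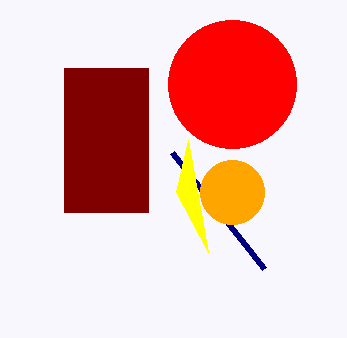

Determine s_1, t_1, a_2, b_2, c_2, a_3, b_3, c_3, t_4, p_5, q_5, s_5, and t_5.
s_1 = 264
t_1 = 268
a_2 = 232
b_2 = 192
c_2 = 32
a_3 = 232
b_3 = 84
c_3 = 64
t_4 = 192
p_5 = 64
q_5 = 68
s_5 = 148
t_5 = 212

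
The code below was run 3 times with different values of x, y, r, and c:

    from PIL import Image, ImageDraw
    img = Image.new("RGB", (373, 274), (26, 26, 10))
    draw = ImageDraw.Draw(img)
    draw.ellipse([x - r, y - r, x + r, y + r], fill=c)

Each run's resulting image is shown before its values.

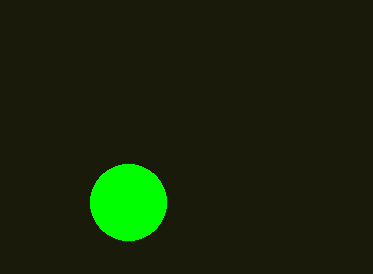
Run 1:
x = 128
y = 202
r = 38
c = 'lime'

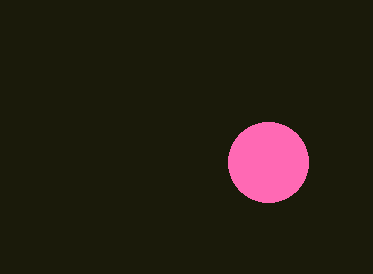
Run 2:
x = 268; y = 162; r = 40; c = 'hotpink'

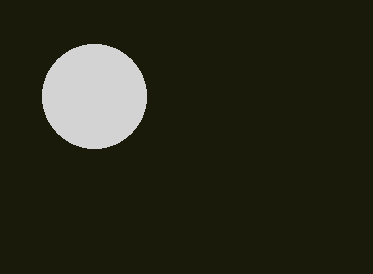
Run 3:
x = 94
y = 96
r = 52
c = 'lightgray'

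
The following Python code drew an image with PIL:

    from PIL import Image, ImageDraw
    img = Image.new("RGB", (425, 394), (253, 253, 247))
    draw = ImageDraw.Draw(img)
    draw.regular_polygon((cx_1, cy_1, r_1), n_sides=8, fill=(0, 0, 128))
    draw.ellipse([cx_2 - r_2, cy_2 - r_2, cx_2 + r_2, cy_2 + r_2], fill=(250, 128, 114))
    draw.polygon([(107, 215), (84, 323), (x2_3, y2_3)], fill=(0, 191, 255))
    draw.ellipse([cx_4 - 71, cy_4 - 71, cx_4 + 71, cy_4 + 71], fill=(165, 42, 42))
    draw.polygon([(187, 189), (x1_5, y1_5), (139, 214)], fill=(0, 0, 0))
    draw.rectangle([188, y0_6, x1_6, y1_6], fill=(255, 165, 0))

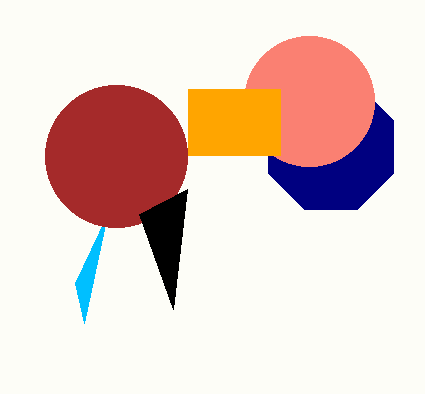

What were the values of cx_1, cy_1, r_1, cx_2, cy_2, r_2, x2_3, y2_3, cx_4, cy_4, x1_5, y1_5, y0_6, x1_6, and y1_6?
cx_1 = 331, cy_1 = 147, r_1 = 68, cx_2 = 309, cy_2 = 101, r_2 = 65, x2_3 = 75, y2_3 = 283, cx_4 = 116, cy_4 = 156, x1_5 = 173, y1_5 = 309, y0_6 = 89, x1_6 = 280, y1_6 = 155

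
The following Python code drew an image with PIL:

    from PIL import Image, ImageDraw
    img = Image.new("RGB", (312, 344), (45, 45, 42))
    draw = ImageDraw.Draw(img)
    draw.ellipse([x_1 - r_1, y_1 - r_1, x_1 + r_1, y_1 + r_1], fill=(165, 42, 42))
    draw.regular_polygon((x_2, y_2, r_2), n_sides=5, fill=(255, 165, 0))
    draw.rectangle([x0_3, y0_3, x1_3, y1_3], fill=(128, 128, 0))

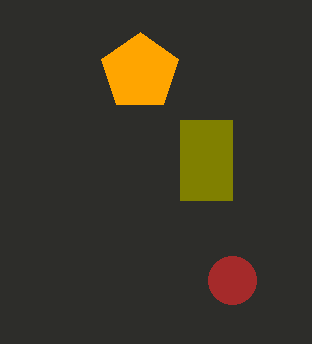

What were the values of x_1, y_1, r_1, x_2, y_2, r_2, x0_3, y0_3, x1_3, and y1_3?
x_1 = 232
y_1 = 280
r_1 = 24
x_2 = 140
y_2 = 72
r_2 = 40
x0_3 = 180
y0_3 = 120
x1_3 = 232
y1_3 = 200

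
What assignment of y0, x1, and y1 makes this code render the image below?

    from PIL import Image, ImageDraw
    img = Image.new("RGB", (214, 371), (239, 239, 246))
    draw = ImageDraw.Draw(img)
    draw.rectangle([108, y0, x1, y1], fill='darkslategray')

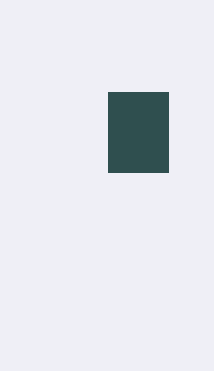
y0 = 92, x1 = 168, y1 = 172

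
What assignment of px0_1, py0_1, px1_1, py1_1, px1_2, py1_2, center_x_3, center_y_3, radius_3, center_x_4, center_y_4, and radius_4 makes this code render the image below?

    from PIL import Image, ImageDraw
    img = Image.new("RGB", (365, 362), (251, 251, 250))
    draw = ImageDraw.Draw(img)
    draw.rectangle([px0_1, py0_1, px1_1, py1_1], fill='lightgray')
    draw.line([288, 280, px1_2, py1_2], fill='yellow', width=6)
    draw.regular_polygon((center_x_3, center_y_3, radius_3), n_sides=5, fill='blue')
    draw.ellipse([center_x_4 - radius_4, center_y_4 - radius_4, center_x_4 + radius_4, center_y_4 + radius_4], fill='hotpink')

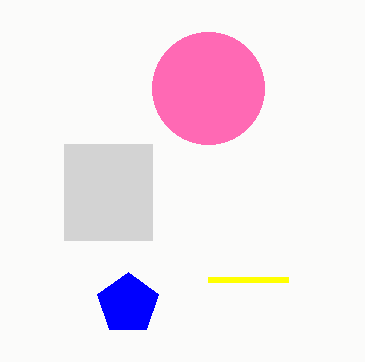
px0_1 = 64
py0_1 = 144
px1_1 = 152
py1_1 = 240
px1_2 = 208
py1_2 = 280
center_x_3 = 128
center_y_3 = 304
radius_3 = 32
center_x_4 = 208
center_y_4 = 88
radius_4 = 56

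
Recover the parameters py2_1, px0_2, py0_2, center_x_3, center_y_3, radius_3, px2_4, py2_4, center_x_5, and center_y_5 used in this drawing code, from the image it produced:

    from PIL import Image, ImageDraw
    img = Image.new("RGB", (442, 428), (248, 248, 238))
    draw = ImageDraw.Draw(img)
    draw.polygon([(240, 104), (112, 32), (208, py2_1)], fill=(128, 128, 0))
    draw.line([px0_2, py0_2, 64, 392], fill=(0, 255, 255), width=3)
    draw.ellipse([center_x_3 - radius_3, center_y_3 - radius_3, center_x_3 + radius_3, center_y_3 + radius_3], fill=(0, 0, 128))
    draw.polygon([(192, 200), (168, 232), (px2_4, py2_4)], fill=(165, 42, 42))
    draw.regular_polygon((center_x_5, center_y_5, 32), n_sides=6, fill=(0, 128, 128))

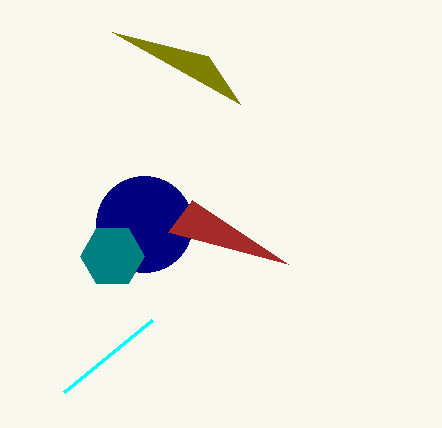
py2_1 = 56, px0_2 = 152, py0_2 = 320, center_x_3 = 144, center_y_3 = 224, radius_3 = 48, px2_4 = 288, py2_4 = 264, center_x_5 = 112, center_y_5 = 256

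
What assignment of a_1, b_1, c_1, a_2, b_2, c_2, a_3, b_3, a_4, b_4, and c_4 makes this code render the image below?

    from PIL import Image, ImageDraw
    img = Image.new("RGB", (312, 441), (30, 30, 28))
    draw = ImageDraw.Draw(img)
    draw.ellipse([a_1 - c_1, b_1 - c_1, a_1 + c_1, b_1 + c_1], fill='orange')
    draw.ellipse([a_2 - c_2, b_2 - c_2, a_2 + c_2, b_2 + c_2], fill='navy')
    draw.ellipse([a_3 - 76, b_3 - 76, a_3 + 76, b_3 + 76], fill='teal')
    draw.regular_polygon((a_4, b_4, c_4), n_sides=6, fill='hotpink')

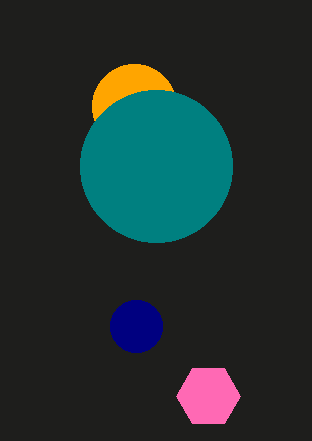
a_1 = 134; b_1 = 106; c_1 = 42; a_2 = 136; b_2 = 326; c_2 = 26; a_3 = 156; b_3 = 166; a_4 = 208; b_4 = 396; c_4 = 32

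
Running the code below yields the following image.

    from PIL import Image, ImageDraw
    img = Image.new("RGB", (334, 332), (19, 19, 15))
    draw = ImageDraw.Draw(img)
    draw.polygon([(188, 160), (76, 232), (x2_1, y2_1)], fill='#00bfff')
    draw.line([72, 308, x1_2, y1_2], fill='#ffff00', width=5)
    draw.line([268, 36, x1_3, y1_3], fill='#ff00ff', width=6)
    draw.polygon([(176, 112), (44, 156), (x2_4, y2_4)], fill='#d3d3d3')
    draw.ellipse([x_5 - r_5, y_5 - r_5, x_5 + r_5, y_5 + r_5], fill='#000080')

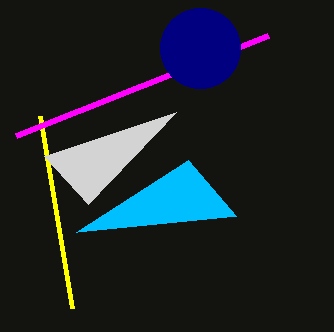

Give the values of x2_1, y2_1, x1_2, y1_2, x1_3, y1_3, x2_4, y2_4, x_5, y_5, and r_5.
x2_1 = 236
y2_1 = 216
x1_2 = 40
y1_2 = 116
x1_3 = 16
y1_3 = 136
x2_4 = 88
y2_4 = 204
x_5 = 200
y_5 = 48
r_5 = 40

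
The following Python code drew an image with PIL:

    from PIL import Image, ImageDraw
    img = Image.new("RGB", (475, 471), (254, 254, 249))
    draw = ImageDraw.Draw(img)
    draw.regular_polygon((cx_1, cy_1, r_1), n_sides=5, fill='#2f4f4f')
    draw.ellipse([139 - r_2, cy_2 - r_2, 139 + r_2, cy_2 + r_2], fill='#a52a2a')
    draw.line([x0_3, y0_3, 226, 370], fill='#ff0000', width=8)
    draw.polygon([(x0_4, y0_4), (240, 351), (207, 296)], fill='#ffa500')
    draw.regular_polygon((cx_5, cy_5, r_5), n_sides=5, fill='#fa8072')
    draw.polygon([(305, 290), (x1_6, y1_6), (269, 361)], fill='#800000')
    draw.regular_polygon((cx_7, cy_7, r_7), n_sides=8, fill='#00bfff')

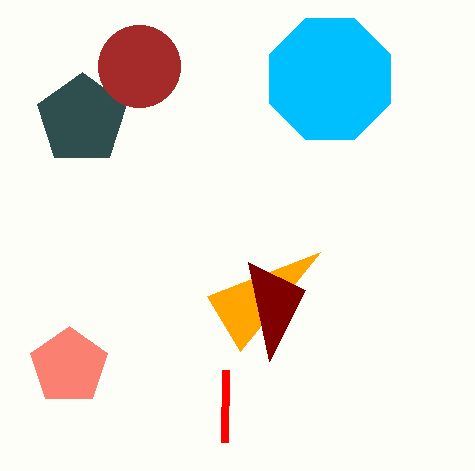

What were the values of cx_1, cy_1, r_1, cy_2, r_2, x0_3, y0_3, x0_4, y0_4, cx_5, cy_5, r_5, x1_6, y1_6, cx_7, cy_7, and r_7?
cx_1 = 82, cy_1 = 119, r_1 = 47, cy_2 = 66, r_2 = 41, x0_3 = 225, y0_3 = 442, x0_4 = 320, y0_4 = 252, cx_5 = 69, cy_5 = 366, r_5 = 40, x1_6 = 248, y1_6 = 262, cx_7 = 330, cy_7 = 79, r_7 = 65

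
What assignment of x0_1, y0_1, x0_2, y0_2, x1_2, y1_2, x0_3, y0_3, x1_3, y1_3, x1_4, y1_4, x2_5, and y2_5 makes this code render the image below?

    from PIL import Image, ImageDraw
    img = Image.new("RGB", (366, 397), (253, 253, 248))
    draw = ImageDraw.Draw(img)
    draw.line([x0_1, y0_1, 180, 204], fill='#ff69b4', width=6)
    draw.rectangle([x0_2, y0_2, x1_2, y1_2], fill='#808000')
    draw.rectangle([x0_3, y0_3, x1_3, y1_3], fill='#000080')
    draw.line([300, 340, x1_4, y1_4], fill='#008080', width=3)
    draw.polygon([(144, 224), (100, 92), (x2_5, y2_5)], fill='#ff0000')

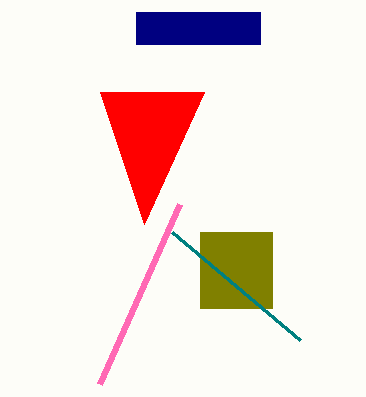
x0_1 = 100
y0_1 = 384
x0_2 = 200
y0_2 = 232
x1_2 = 272
y1_2 = 308
x0_3 = 136
y0_3 = 12
x1_3 = 260
y1_3 = 44
x1_4 = 172
y1_4 = 232
x2_5 = 204
y2_5 = 92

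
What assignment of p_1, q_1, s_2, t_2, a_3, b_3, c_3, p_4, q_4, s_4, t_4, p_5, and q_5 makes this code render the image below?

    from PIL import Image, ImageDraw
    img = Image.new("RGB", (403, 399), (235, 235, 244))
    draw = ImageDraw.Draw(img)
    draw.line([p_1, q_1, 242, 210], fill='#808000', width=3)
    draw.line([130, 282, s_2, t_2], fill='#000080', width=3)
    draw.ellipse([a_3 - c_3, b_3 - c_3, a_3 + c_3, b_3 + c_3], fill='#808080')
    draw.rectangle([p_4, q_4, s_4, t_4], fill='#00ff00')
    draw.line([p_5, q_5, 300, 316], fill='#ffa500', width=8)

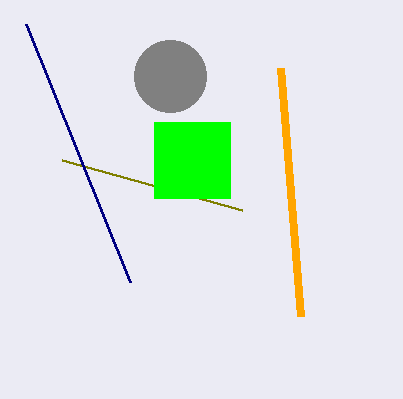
p_1 = 62, q_1 = 160, s_2 = 26, t_2 = 24, a_3 = 170, b_3 = 76, c_3 = 36, p_4 = 154, q_4 = 122, s_4 = 230, t_4 = 198, p_5 = 280, q_5 = 68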